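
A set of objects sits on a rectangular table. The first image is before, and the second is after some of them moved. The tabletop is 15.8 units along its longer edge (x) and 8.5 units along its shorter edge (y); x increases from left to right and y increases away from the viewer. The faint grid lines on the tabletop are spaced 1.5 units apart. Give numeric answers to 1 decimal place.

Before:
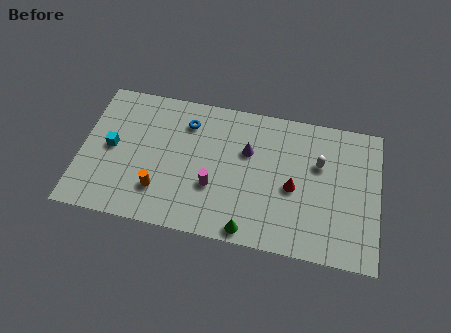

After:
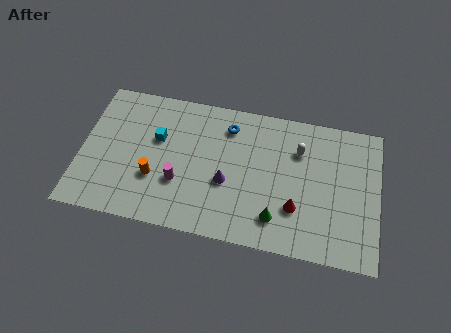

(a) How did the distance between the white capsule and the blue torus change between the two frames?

-3.3

Before: roughly 7.2 units apart; after: 3.9. That's 3.3 units closer together.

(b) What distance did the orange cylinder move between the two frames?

0.8

The orange cylinder moved from about (4.3, 2.2) to (4.0, 2.9), a distance of √(0.3² + 0.7²) ≈ 0.8.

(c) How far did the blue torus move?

2.2

From (5.5, 6.6) to (7.7, 6.8), the blue torus covered √(2.2² + 0.2²) ≈ 2.2 units.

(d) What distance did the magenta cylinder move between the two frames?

1.8

From (7.1, 3.0) to (5.3, 2.9), the magenta cylinder covered √(1.8² + 0.1²) ≈ 1.8 units.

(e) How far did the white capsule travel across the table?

1.3

The white capsule moved from about (12.6, 5.5) to (11.5, 6.1), a distance of √(1.1² + 0.6²) ≈ 1.3.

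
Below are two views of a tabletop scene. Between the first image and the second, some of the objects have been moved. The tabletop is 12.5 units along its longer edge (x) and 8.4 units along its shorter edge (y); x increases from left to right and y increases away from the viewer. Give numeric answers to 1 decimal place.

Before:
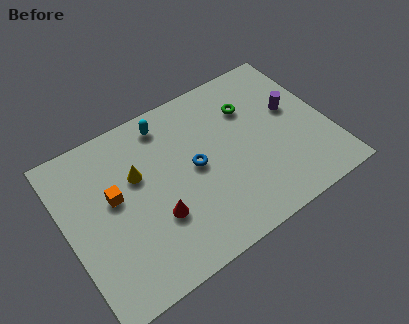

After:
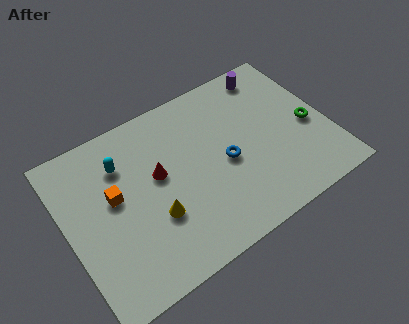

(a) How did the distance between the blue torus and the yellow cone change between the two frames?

+0.9

Before: roughly 2.8 units apart; after: 3.7. That's 0.9 units further apart.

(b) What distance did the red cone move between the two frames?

2.0

The red cone moved from about (4.0, 2.8) to (4.4, 4.8), a distance of √(0.4² + 2.0²) ≈ 2.0.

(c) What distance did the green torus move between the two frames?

3.4

The green torus was near (9.1, 6.0) before and (11.6, 3.7) after, so it travelled √(2.5² + 2.3²) ≈ 3.4 units.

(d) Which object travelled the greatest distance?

the green torus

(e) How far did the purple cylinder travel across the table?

2.5

The purple cylinder moved from about (11.0, 4.9) to (10.4, 7.3), a distance of √(0.6² + 2.4²) ≈ 2.5.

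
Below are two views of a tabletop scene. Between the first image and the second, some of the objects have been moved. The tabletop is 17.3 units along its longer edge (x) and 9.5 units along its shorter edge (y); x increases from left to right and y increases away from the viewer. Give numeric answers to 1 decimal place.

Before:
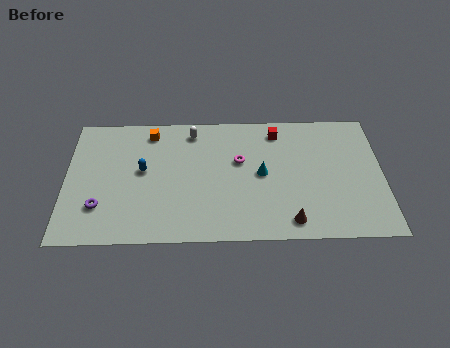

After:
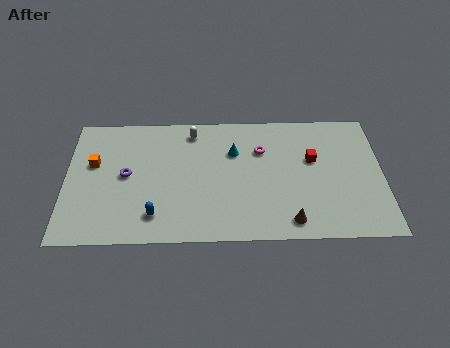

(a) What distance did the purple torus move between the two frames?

2.7

The purple torus was near (1.9, 2.6) before and (3.3, 4.9) after, so it travelled √(1.4² + 2.3²) ≈ 2.7 units.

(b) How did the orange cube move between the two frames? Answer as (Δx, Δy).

(-3.1, -2.3)

From the two frames, the orange cube sits at roughly (4.6, 8.1) before and (1.5, 5.8) after.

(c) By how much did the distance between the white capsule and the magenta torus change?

+0.6

The distance was about 3.5 in the first image and 4.1 in the second, so they moved 0.6 units further apart.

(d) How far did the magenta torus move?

1.4

The magenta torus was near (9.5, 5.8) before and (10.7, 6.6) after, so it travelled √(1.2² + 0.8²) ≈ 1.4 units.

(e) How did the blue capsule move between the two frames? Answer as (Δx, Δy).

(0.7, -3.3)

From the two frames, the blue capsule sits at roughly (4.2, 5.2) before and (4.9, 1.9) after.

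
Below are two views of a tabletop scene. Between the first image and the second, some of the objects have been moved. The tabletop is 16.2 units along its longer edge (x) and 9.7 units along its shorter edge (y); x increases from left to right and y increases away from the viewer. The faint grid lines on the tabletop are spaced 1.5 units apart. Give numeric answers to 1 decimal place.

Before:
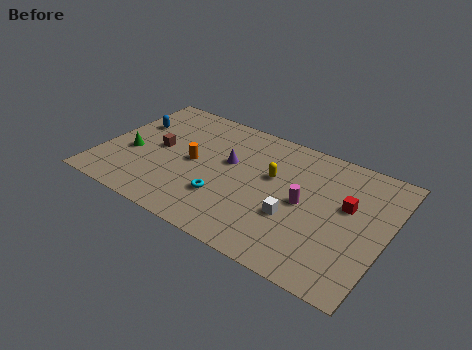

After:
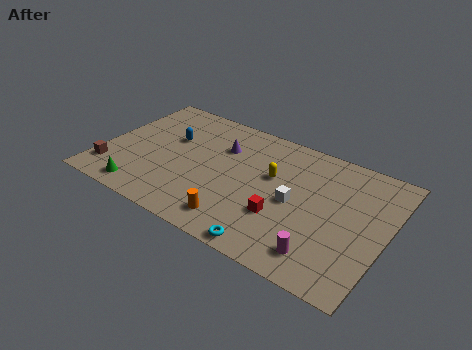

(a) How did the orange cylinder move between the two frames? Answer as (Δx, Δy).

(3.1, -3.2)

The orange cylinder started near (5.2, 4.8) and ended near (8.3, 1.6).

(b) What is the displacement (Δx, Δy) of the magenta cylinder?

(1.5, -3.1)

The magenta cylinder started near (11.6, 4.8) and ended near (13.1, 1.7).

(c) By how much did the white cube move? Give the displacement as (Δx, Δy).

(-0.1, 1.1)

The white cube started near (11.2, 3.5) and ended near (11.1, 4.6).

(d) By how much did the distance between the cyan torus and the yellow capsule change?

+1.4

The distance was about 3.8 in the first image and 5.2 in the second, so they moved 1.4 units further apart.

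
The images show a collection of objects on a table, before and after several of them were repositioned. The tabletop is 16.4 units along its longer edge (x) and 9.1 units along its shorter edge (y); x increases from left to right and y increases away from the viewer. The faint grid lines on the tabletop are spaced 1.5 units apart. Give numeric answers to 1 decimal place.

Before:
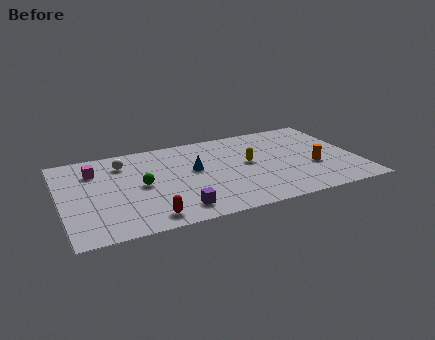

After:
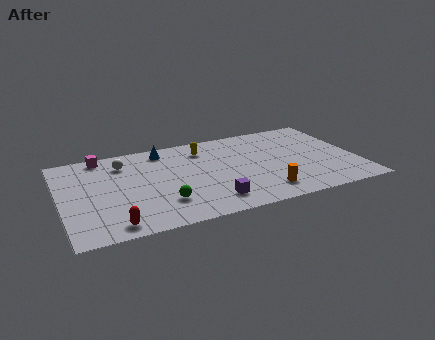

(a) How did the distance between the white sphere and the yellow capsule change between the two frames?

-2.6

They were about 7.1 units apart before and 4.5 after — 2.6 units closer together.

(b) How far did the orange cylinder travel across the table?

3.4

The orange cylinder moved from about (13.9, 3.4) to (10.9, 1.7), a distance of √(3.0² + 1.7²) ≈ 3.4.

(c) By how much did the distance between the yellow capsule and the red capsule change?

+1.2

Before: roughly 7.0 units apart; after: 8.2. That's 1.2 units further apart.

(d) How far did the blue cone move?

3.0

The blue cone was near (7.4, 5.2) before and (5.9, 7.8) after, so it travelled √(1.5² + 2.6²) ≈ 3.0 units.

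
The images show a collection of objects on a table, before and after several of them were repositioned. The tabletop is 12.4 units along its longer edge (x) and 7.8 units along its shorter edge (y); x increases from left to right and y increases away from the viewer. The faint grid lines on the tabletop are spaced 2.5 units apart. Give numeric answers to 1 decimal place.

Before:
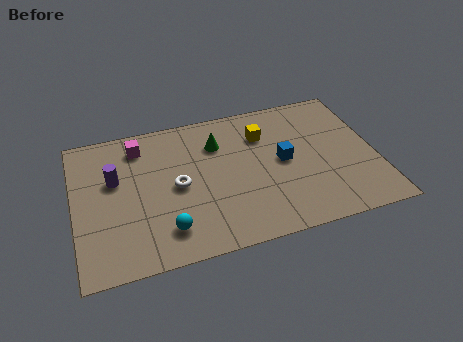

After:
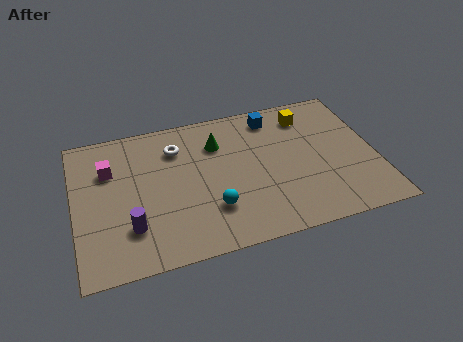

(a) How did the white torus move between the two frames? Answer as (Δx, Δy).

(0.1, 2.1)

From the two frames, the white torus sits at roughly (4.2, 3.8) before and (4.3, 5.9) after.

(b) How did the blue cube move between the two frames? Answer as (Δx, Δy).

(-0.2, 2.6)

The blue cube was at about (8.6, 4.0) and moved to about (8.4, 6.6).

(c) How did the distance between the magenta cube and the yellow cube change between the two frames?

+3.2

They were about 5.1 units apart before and 8.3 after — 3.2 units further apart.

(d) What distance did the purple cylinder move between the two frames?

2.7

The purple cylinder moved from about (1.7, 4.8) to (2.2, 2.1), a distance of √(0.5² + 2.7²) ≈ 2.7.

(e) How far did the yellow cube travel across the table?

2.0

From (7.9, 5.7) to (9.8, 6.3), the yellow cube covered √(1.9² + 0.6²) ≈ 2.0 units.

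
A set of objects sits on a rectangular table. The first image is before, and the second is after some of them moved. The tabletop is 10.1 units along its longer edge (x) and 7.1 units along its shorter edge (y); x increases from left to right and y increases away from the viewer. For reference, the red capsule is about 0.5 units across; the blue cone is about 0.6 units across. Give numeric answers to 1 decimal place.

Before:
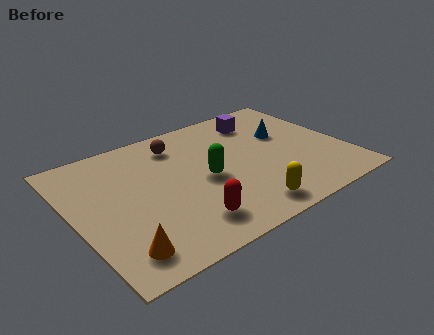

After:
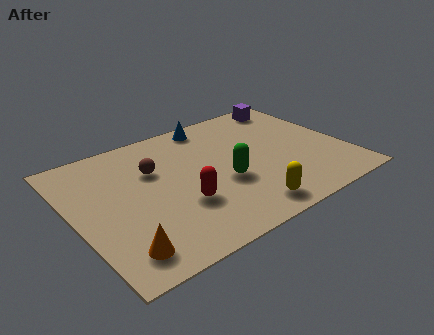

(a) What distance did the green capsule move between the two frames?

0.8

The green capsule moved from about (4.8, 3.3) to (5.4, 2.8), a distance of √(0.6² + 0.5²) ≈ 0.8.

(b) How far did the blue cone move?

3.1

The blue cone was near (8.1, 4.4) before and (5.6, 6.3) after, so it travelled √(2.5² + 1.9²) ≈ 3.1 units.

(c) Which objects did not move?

the yellow capsule and the orange cone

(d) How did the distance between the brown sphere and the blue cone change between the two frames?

-1.1

The distance was about 4.1 in the first image and 3.0 in the second, so they moved 1.1 units closer together.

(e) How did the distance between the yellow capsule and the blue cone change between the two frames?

+1.2

The distance was about 4.1 in the first image and 5.3 in the second, so they moved 1.2 units further apart.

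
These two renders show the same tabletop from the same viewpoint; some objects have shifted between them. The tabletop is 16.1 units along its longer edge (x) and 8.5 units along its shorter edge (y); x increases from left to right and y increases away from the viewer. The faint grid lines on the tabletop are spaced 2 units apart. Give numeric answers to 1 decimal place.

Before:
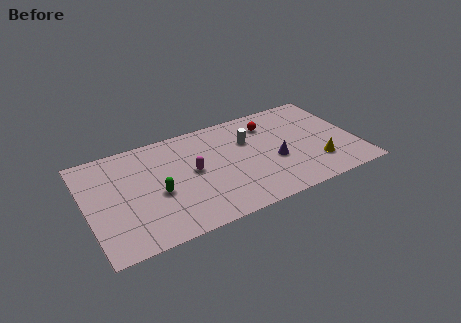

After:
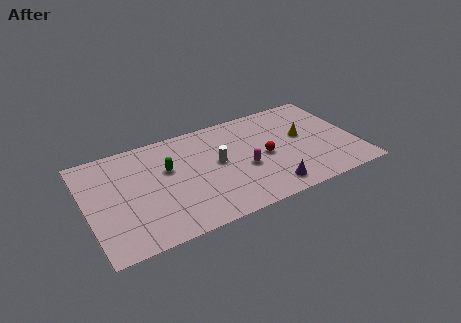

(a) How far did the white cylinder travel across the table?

2.3

The white cylinder was near (9.8, 5.7) before and (7.8, 4.6) after, so it travelled √(2.0² + 1.1²) ≈ 2.3 units.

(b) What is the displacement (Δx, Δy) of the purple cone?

(-0.6, -2.1)

From the two frames, the purple cone sits at roughly (11.1, 3.4) before and (10.5, 1.3) after.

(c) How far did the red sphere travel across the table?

2.7

The red sphere moved from about (11.2, 6.6) to (10.6, 4.0), a distance of √(0.6² + 2.6²) ≈ 2.7.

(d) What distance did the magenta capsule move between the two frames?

3.2

The magenta capsule was near (6.3, 4.5) before and (9.3, 3.5) after, so it travelled √(3.0² + 1.0²) ≈ 3.2 units.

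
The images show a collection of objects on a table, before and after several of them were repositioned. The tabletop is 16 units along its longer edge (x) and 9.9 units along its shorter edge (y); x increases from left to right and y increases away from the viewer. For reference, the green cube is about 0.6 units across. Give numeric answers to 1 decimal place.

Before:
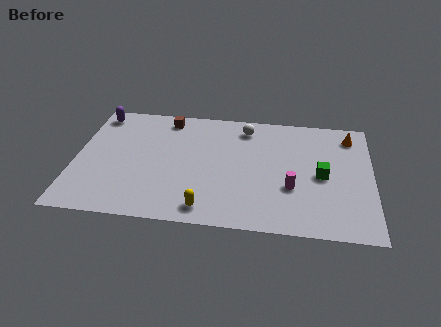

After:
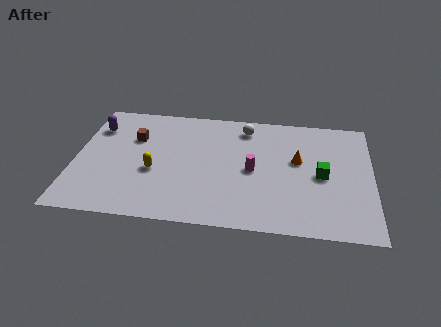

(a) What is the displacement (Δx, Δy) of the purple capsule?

(0.0, -1.2)

From the two frames, the purple capsule sits at roughly (1.0, 8.6) before and (1.0, 7.4) after.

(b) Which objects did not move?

the green cube and the white sphere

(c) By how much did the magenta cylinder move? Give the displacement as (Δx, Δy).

(-2.1, 1.2)

The magenta cylinder was at about (11.7, 3.5) and moved to about (9.6, 4.7).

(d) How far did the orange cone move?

3.7

The orange cone moved from about (14.8, 8.2) to (12.0, 5.8), a distance of √(2.8² + 2.4²) ≈ 3.7.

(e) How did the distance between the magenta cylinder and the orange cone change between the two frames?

-3.0

They were about 5.6 units apart before and 2.6 after — 3.0 units closer together.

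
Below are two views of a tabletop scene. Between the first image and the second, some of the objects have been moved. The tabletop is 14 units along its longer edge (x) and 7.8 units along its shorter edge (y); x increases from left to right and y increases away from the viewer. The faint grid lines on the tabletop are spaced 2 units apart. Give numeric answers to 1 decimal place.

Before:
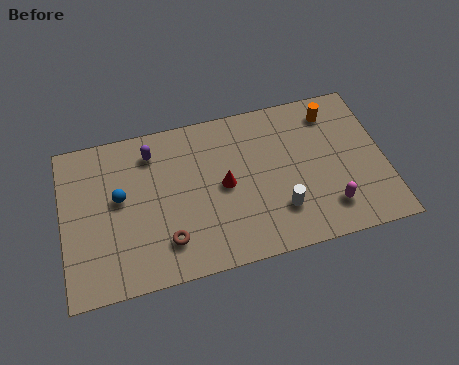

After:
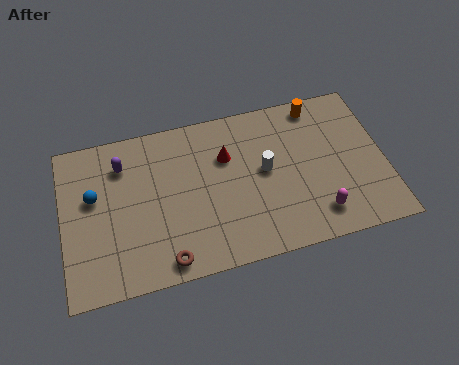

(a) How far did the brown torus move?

0.9

From (4.4, 1.8) to (4.3, 0.9), the brown torus covered √(0.1² + 0.9²) ≈ 0.9 units.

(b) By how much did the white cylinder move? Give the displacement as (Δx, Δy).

(-0.5, 2.1)

From the two frames, the white cylinder sits at roughly (9.3, 2.1) before and (8.8, 4.2) after.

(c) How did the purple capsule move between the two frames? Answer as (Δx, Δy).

(-1.3, -0.3)

The purple capsule was at about (4.0, 6.3) and moved to about (2.7, 6.0).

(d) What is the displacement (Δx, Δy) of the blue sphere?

(-1.1, 0.3)

From the two frames, the blue sphere sits at roughly (2.5, 4.4) before and (1.4, 4.7) after.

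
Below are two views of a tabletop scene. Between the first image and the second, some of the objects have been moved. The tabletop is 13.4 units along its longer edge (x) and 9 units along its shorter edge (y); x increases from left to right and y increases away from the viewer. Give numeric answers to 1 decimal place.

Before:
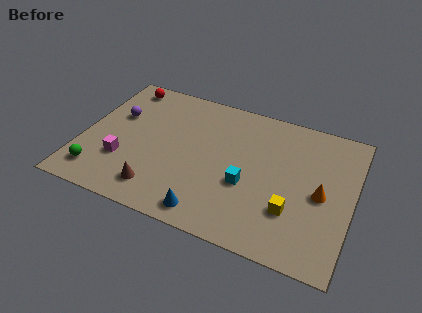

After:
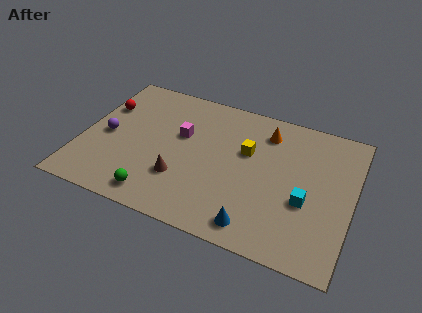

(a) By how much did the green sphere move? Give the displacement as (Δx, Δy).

(3.0, -0.4)

From the two frames, the green sphere sits at roughly (1.1, 1.6) before and (4.1, 1.2) after.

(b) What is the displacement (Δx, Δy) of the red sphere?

(-0.7, -1.8)

The red sphere started near (1.5, 7.9) and ended near (0.8, 6.1).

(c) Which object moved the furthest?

the orange cone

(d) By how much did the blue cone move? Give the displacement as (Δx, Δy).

(2.3, 0.1)

The blue cone was at about (6.7, 1.1) and moved to about (9.0, 1.2).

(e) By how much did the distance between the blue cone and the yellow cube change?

+0.3

They were about 4.2 units apart before and 4.5 after — 0.3 units further apart.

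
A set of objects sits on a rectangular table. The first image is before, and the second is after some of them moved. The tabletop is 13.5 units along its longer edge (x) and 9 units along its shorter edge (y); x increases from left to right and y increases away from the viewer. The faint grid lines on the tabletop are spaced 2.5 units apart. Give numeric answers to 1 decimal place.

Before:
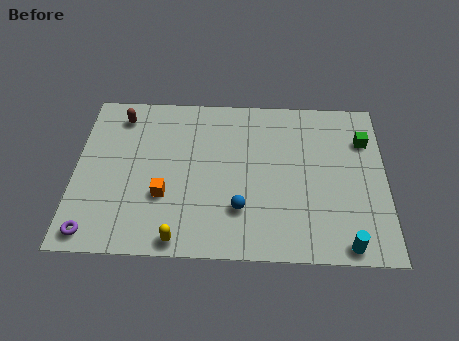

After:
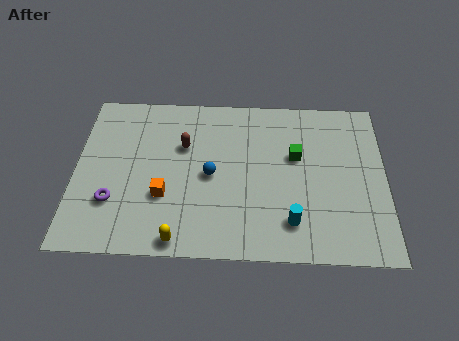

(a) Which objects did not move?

the orange cube and the yellow capsule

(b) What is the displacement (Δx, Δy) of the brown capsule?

(2.8, -1.6)

The brown capsule started near (1.9, 7.5) and ended near (4.7, 5.9).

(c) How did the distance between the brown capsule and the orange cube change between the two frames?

-1.9

They were about 4.8 units apart before and 2.9 after — 1.9 units closer together.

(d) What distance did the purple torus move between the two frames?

1.9

From (0.9, 1.0) to (1.7, 2.7), the purple torus covered √(0.8² + 1.7²) ≈ 1.9 units.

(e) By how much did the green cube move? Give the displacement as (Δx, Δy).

(-3.0, -1.0)

From the two frames, the green cube sits at roughly (12.6, 6.5) before and (9.6, 5.5) after.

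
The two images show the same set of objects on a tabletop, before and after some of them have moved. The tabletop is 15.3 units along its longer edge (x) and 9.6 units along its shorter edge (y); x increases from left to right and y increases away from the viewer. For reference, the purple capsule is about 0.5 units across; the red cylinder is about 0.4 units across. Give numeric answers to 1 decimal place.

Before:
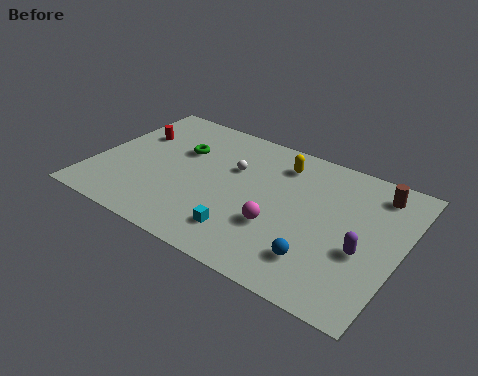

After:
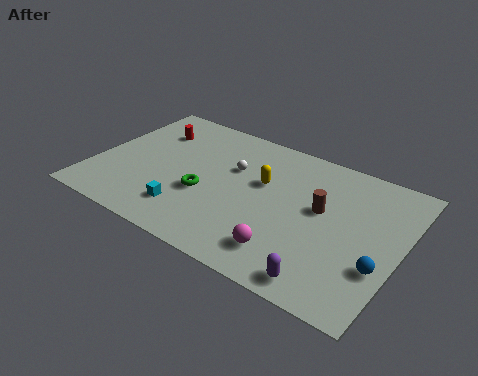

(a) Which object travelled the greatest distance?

the brown cylinder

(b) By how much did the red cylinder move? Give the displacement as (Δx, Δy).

(0.8, 0.7)

The red cylinder started near (1.5, 6.4) and ended near (2.3, 7.1).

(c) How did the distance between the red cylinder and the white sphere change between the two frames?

-0.7

They were about 5.2 units apart before and 4.5 after — 0.7 units closer together.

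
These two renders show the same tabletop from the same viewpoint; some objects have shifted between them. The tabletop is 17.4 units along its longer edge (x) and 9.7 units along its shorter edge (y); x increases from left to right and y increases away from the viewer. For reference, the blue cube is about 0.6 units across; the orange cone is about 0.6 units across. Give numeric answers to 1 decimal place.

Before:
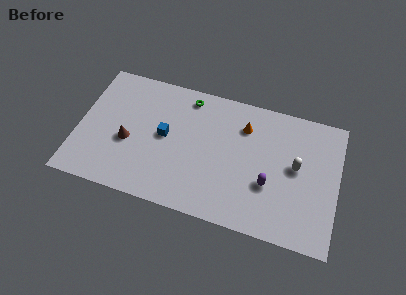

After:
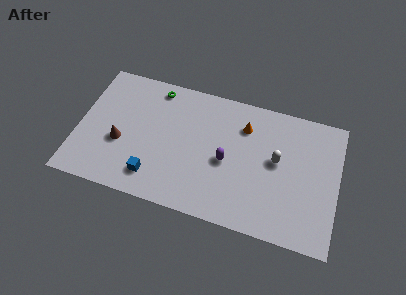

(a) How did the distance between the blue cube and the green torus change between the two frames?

+3.1

They were about 3.5 units apart before and 6.6 after — 3.1 units further apart.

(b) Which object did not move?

the orange cone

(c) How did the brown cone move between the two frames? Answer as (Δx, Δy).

(-0.5, -0.2)

The brown cone was at about (3.4, 4.0) and moved to about (2.9, 3.8).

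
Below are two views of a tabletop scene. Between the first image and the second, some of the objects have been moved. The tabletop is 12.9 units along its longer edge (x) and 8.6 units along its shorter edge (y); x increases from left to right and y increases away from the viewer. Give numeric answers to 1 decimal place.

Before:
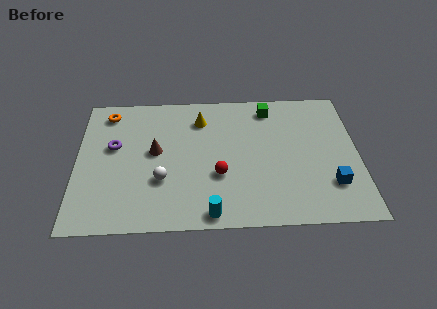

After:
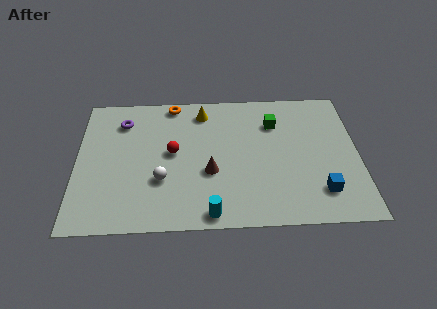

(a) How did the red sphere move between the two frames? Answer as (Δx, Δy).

(-2.1, 1.5)

From the two frames, the red sphere sits at roughly (6.5, 3.1) before and (4.4, 4.6) after.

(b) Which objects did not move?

the cyan cylinder and the white sphere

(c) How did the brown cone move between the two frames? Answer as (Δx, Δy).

(2.5, -1.4)

From the two frames, the brown cone sits at roughly (3.6, 4.7) before and (6.1, 3.3) after.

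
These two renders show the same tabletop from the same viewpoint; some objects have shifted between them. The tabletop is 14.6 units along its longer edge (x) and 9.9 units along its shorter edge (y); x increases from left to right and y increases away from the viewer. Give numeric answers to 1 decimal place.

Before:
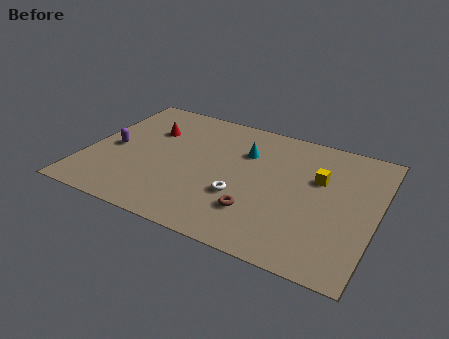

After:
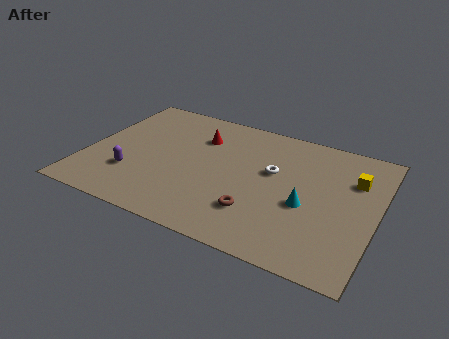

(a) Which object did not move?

the brown torus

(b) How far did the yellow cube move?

1.8

The yellow cube was near (11.6, 6.3) before and (13.3, 6.9) after, so it travelled √(1.7² + 0.6²) ≈ 1.8 units.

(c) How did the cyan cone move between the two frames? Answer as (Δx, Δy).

(3.4, -2.8)

From the two frames, the cyan cone sits at roughly (7.8, 6.9) before and (11.2, 4.1) after.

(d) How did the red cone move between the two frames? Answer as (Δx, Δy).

(2.5, 0.4)

The red cone was at about (2.9, 6.8) and moved to about (5.4, 7.2).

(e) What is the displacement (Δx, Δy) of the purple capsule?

(1.2, -1.7)

The purple capsule started near (1.3, 4.6) and ended near (2.5, 2.9).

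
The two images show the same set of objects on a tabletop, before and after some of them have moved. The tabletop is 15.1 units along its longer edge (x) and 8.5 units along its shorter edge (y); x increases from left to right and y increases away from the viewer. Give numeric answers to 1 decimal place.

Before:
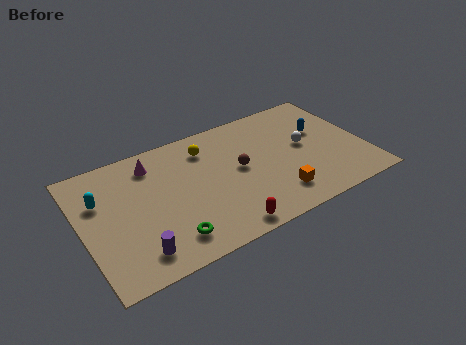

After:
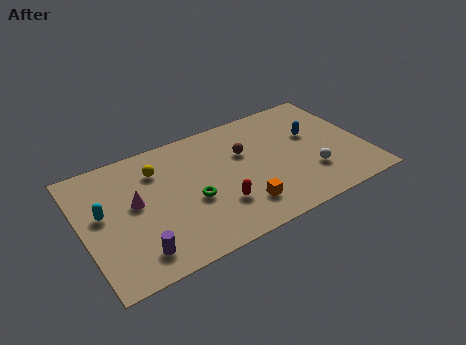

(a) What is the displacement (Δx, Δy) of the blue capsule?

(-0.5, -0.1)

From the two frames, the blue capsule sits at roughly (13.0, 5.3) before and (12.5, 5.2) after.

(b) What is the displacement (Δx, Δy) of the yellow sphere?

(-2.7, -0.3)

The yellow sphere started near (6.9, 6.7) and ended near (4.2, 6.4).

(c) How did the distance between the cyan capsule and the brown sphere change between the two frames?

+0.3

They were about 7.4 units apart before and 7.7 after — 0.3 units further apart.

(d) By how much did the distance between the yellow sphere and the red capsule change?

-1.0

Before: roughly 5.8 units apart; after: 4.8. That's 1.0 units closer together.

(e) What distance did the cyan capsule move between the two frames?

0.9

The cyan capsule was near (1.1, 5.7) before and (1.1, 4.8) after, so it travelled √(0.0² + 0.9²) ≈ 0.9 units.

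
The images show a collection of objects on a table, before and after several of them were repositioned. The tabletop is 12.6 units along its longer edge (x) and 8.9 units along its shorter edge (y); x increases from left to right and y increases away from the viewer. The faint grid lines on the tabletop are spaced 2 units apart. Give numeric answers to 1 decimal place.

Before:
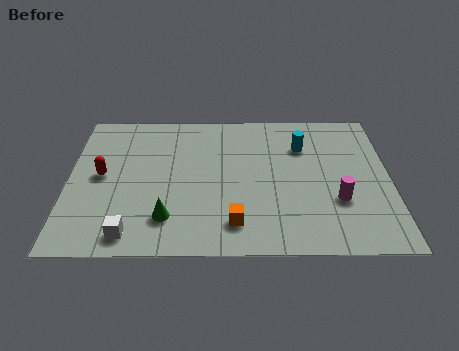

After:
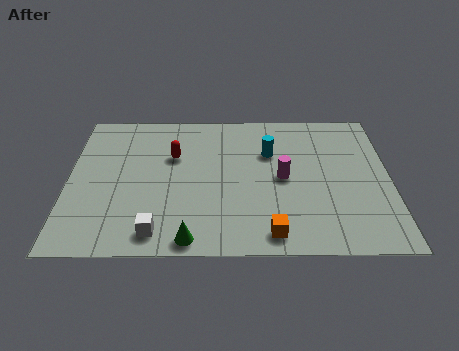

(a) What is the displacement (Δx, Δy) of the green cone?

(0.9, -1.2)

The green cone was at about (3.9, 2.0) and moved to about (4.8, 0.8).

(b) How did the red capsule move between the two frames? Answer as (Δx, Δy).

(2.8, 1.2)

The red capsule started near (1.3, 4.6) and ended near (4.1, 5.8).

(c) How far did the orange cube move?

1.5

The orange cube moved from about (6.5, 1.7) to (7.9, 1.1), a distance of √(1.4² + 0.6²) ≈ 1.5.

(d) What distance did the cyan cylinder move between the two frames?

1.4

The cyan cylinder moved from about (9.2, 6.4) to (7.9, 6.0), a distance of √(1.3² + 0.4²) ≈ 1.4.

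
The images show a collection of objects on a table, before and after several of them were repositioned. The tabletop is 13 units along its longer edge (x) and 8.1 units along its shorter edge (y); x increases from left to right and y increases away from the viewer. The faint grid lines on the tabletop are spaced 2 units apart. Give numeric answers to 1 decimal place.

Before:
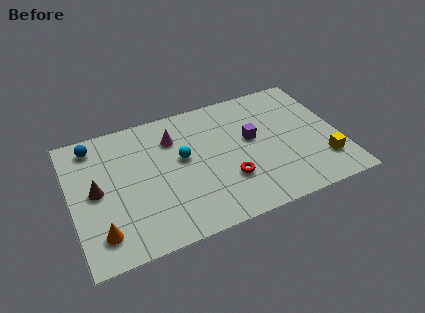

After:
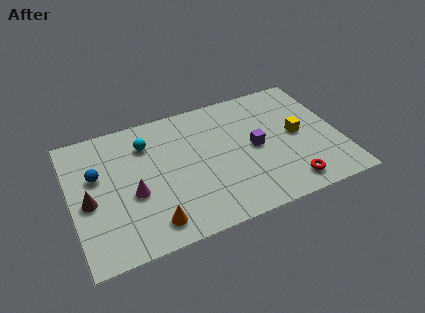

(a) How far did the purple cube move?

0.6

The purple cube was near (8.8, 4.6) before and (8.9, 4.0) after, so it travelled √(0.1² + 0.6²) ≈ 0.6 units.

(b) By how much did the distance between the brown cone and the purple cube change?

+0.5

The distance was about 7.6 in the first image and 8.1 in the second, so they moved 0.5 units further apart.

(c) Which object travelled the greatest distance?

the magenta cone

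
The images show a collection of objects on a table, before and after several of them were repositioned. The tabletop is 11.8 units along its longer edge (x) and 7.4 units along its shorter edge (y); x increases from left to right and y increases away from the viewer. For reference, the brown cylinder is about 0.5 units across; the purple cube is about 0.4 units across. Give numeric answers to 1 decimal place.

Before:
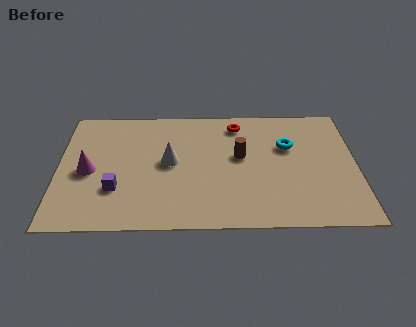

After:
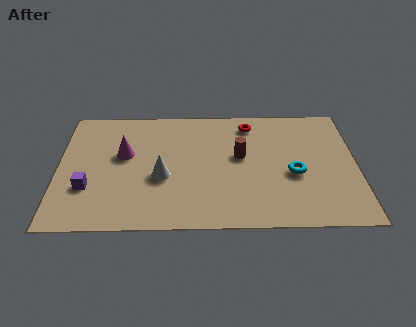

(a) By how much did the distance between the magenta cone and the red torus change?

-1.2

The distance was about 6.5 in the first image and 5.3 in the second, so they moved 1.2 units closer together.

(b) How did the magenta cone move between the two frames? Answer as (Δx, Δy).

(1.4, 1.0)

From the two frames, the magenta cone sits at roughly (1.2, 3.4) before and (2.6, 4.4) after.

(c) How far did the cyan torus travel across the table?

1.7

From (9.1, 4.8) to (9.3, 3.1), the cyan torus covered √(0.2² + 1.7²) ≈ 1.7 units.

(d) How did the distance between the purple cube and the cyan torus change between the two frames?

+0.9

The distance was about 7.2 in the first image and 8.1 in the second, so they moved 0.9 units further apart.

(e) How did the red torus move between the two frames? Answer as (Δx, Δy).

(0.5, 0.0)

The red torus started near (7.1, 6.2) and ended near (7.6, 6.2).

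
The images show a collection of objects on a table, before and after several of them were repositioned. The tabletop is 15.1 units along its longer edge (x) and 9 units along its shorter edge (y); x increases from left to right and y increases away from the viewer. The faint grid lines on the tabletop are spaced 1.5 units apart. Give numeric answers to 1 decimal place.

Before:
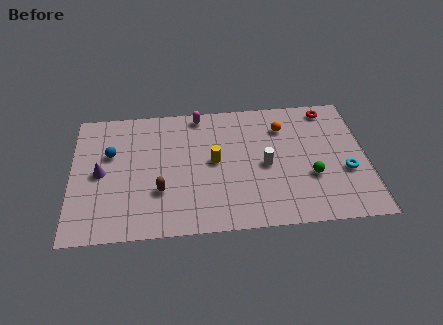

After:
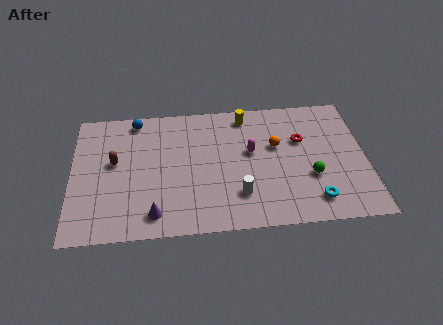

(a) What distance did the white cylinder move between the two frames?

2.4

From (9.9, 4.2) to (8.5, 2.3), the white cylinder covered √(1.4² + 1.9²) ≈ 2.4 units.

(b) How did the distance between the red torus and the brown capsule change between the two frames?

-0.5

They were about 10.1 units apart before and 9.6 after — 0.5 units closer together.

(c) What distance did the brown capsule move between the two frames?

3.2

The brown capsule was near (4.5, 2.9) before and (2.2, 5.1) after, so it travelled √(2.3² + 2.2²) ≈ 3.2 units.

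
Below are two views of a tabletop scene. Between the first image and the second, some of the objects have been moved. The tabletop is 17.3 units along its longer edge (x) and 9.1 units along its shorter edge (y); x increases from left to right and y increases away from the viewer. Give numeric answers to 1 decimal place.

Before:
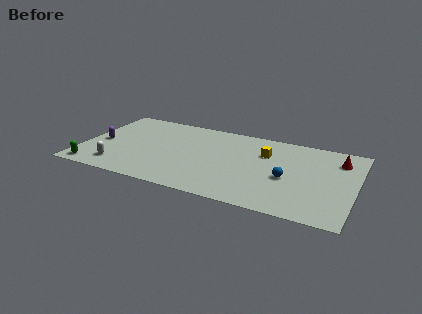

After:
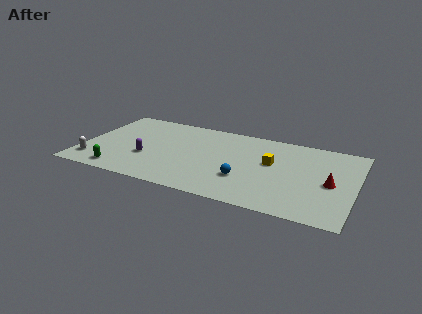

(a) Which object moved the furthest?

the purple capsule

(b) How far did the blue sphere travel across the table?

2.8

The blue sphere moved from about (13.1, 3.9) to (10.5, 2.9), a distance of √(2.6² + 1.0²) ≈ 2.8.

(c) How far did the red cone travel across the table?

2.8

From (16.1, 7.0) to (15.8, 4.2), the red cone covered √(0.3² + 2.8²) ≈ 2.8 units.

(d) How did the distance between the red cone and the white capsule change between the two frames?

+0.5

The distance was about 14.6 in the first image and 15.1 in the second, so they moved 0.5 units further apart.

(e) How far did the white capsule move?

1.6

The white capsule was near (2.5, 1.7) before and (0.9, 1.8) after, so it travelled √(1.6² + 0.1²) ≈ 1.6 units.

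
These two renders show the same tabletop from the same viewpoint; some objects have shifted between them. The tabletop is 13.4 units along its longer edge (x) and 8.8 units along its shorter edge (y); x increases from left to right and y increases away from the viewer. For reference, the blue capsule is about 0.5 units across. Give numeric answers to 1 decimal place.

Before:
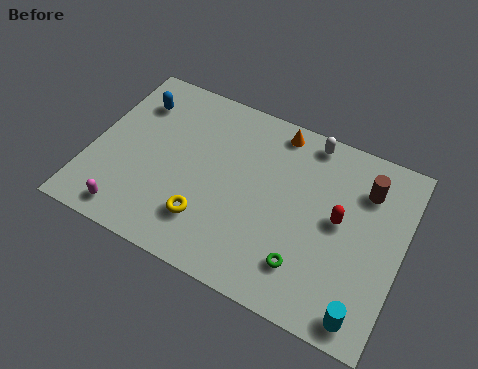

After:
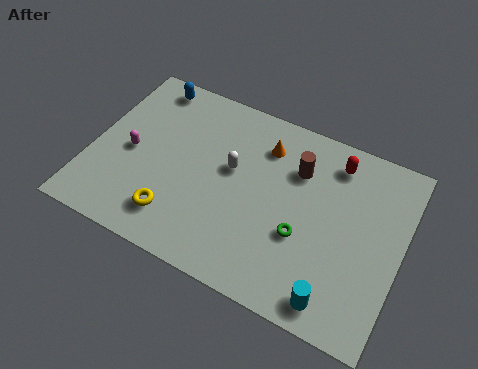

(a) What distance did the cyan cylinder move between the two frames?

1.2

The cyan cylinder moved from about (12.2, 1.0) to (11.0, 1.1), a distance of √(1.2² + 0.1²) ≈ 1.2.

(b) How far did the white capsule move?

4.1

The white capsule was near (9.0, 7.9) before and (6.0, 5.1) after, so it travelled √(3.0² + 2.8²) ≈ 4.1 units.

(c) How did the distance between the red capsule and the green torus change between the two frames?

+1.2

They were about 2.9 units apart before and 4.1 after — 1.2 units further apart.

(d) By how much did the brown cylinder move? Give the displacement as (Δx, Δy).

(-2.9, -0.3)

The brown cylinder was at about (11.6, 6.6) and moved to about (8.7, 6.3).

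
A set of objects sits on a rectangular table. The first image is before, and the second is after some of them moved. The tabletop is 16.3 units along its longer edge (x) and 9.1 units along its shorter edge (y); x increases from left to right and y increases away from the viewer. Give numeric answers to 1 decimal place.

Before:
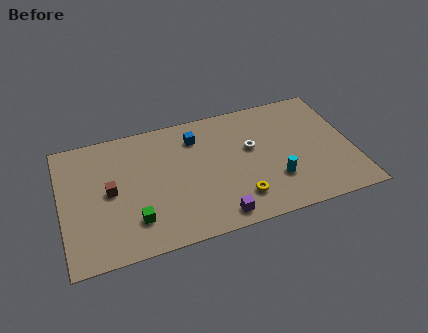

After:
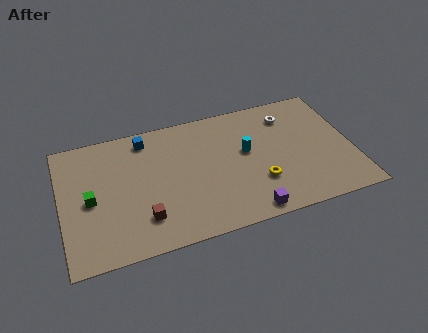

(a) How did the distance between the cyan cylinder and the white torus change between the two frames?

+0.4

They were about 2.9 units apart before and 3.3 after — 0.4 units further apart.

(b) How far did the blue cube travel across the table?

2.9

The blue cube moved from about (7.7, 7.1) to (4.9, 7.8), a distance of √(2.8² + 0.7²) ≈ 2.9.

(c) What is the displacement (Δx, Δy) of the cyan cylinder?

(-1.4, 2.5)

From the two frames, the cyan cylinder sits at roughly (11.8, 2.7) before and (10.4, 5.2) after.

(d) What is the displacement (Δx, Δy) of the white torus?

(2.3, 1.8)

The white torus was at about (10.7, 5.4) and moved to about (13.0, 7.2).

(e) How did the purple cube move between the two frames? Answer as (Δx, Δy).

(1.7, -0.2)

From the two frames, the purple cube sits at roughly (8.4, 1.1) before and (10.1, 0.9) after.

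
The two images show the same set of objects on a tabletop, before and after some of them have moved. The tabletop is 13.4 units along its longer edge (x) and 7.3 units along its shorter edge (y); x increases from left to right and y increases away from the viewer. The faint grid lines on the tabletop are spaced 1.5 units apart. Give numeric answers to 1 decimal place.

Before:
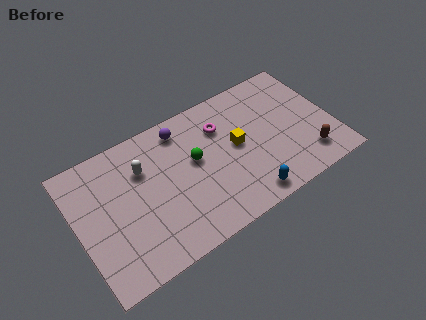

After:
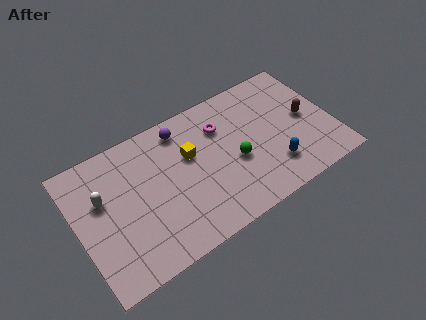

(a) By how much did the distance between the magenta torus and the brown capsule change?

-0.9

The distance was about 5.5 in the first image and 4.6 in the second, so they moved 0.9 units closer together.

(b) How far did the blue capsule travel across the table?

1.8

The blue capsule was near (8.4, 0.9) before and (10.0, 1.8) after, so it travelled √(1.6² + 0.9²) ≈ 1.8 units.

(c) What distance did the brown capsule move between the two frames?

2.2

The brown capsule was near (11.8, 1.5) before and (12.1, 3.7) after, so it travelled √(0.3² + 2.2²) ≈ 2.2 units.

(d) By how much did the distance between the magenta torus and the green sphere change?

+0.3

The distance was about 1.9 in the first image and 2.2 in the second, so they moved 0.3 units further apart.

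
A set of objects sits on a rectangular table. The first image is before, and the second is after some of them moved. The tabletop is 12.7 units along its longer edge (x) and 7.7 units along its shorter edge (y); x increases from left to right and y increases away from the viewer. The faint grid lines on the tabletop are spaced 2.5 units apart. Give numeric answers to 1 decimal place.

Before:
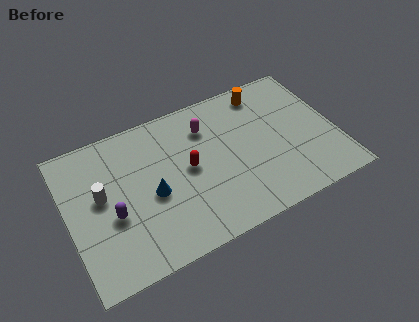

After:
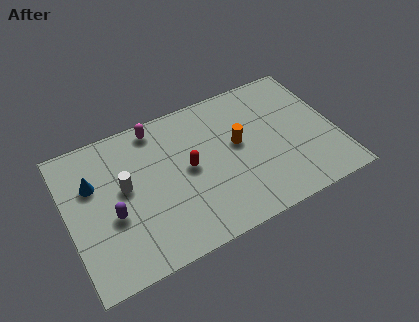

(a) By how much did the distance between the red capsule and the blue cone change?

+2.6

The distance was about 1.9 in the first image and 4.5 in the second, so they moved 2.6 units further apart.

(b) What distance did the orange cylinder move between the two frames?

2.8

From (9.7, 6.6) to (8.1, 4.3), the orange cylinder covered √(1.6² + 2.3²) ≈ 2.8 units.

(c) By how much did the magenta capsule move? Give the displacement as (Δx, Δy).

(-2.3, 1.0)

The magenta capsule started near (6.8, 5.8) and ended near (4.5, 6.8).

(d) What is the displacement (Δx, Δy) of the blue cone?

(-2.6, 1.7)

The blue cone started near (3.9, 3.4) and ended near (1.3, 5.1).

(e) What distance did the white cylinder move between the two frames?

1.1

The white cylinder moved from about (1.6, 4.3) to (2.7, 4.3), a distance of √(1.1² + 0.0²) ≈ 1.1.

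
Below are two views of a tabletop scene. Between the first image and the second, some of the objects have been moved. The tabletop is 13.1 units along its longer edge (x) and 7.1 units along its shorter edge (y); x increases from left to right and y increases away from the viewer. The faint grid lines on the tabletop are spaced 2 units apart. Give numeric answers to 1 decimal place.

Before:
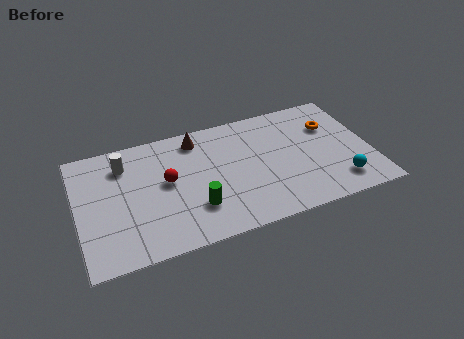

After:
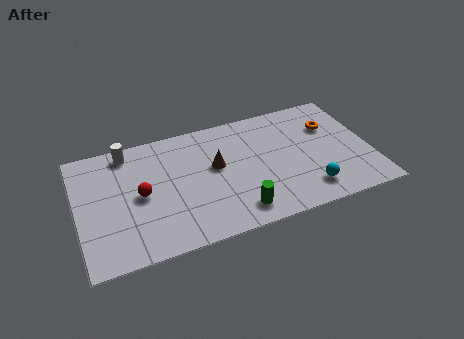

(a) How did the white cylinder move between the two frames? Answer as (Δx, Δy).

(0.2, 0.7)

The white cylinder was at about (2.2, 5.5) and moved to about (2.4, 6.2).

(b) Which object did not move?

the orange torus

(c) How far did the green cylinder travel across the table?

2.0

From (5.1, 2.0) to (6.9, 1.2), the green cylinder covered √(1.8² + 0.8²) ≈ 2.0 units.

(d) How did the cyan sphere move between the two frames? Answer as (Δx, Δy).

(-1.4, 0.0)

From the two frames, the cyan sphere sits at roughly (11.5, 1.4) before and (10.1, 1.4) after.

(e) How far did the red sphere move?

1.3

The red sphere was near (4.0, 3.9) before and (2.8, 3.5) after, so it travelled √(1.2² + 0.4²) ≈ 1.3 units.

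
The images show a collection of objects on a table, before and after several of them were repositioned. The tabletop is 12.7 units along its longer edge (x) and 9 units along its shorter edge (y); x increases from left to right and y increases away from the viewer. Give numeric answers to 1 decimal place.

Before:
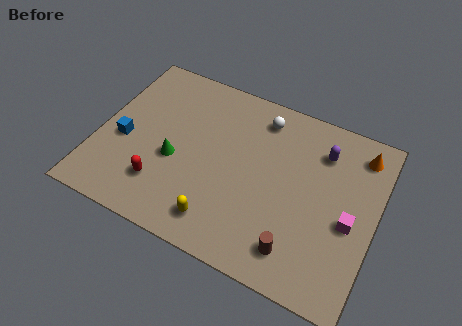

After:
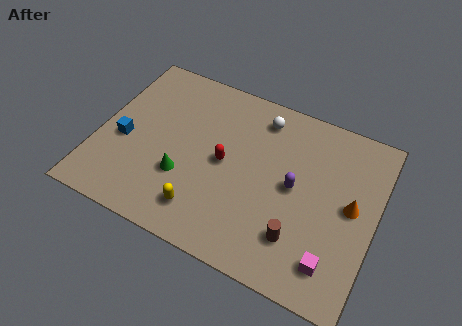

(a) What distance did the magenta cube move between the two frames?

2.3

The magenta cube was near (11.6, 3.9) before and (11.1, 1.7) after, so it travelled √(0.5² + 2.2²) ≈ 2.3 units.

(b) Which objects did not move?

the white sphere and the blue cube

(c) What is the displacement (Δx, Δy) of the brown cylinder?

(0.0, 0.6)

The brown cylinder was at about (9.5, 1.6) and moved to about (9.5, 2.2).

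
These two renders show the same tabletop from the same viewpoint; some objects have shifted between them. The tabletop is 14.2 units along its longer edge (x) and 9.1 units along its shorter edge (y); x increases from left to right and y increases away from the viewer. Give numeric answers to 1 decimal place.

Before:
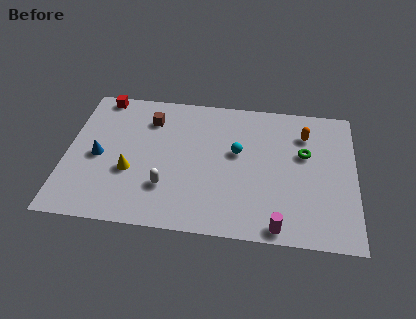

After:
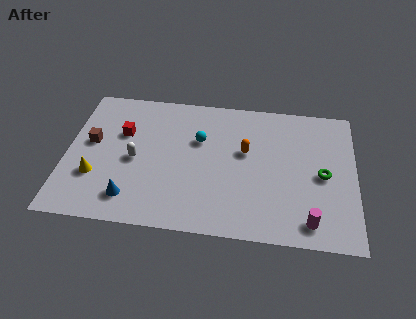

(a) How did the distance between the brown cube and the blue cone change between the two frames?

+0.3

Before: roughly 3.7 units apart; after: 4.0. That's 0.3 units further apart.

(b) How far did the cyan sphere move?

2.0

The cyan sphere was near (8.4, 5.3) before and (6.5, 5.9) after, so it travelled √(1.9² + 0.6²) ≈ 2.0 units.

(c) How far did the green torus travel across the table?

1.6

The green torus moved from about (11.7, 5.6) to (12.6, 4.3), a distance of √(0.9² + 1.3²) ≈ 1.6.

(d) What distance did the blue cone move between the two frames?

3.0

From (1.6, 4.2) to (3.3, 1.7), the blue cone covered √(1.7² + 2.5²) ≈ 3.0 units.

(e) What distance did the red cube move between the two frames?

2.7

From (1.5, 8.3) to (2.7, 5.9), the red cube covered √(1.2² + 2.4²) ≈ 2.7 units.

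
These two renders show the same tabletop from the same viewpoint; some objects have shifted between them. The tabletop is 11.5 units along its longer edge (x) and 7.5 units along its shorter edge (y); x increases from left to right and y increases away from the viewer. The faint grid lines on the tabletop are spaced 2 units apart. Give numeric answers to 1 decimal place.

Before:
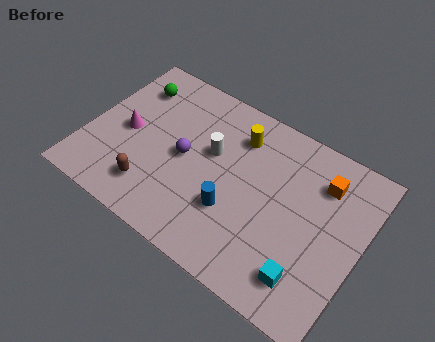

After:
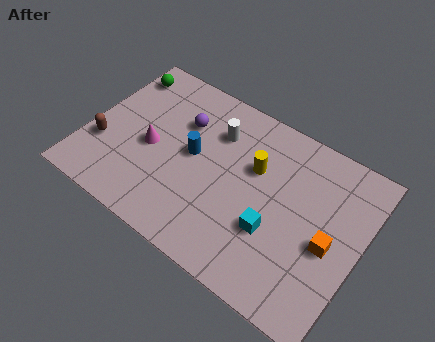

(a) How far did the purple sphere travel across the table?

1.6

The purple sphere moved from about (4.1, 3.7) to (3.7, 5.2), a distance of √(0.4² + 1.5²) ≈ 1.6.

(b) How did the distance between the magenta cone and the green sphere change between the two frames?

+1.2

The distance was about 2.2 in the first image and 3.4 in the second, so they moved 1.2 units further apart.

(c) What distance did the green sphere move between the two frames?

0.7

The green sphere moved from about (1.4, 5.8) to (0.8, 6.2), a distance of √(0.6² + 0.4²) ≈ 0.7.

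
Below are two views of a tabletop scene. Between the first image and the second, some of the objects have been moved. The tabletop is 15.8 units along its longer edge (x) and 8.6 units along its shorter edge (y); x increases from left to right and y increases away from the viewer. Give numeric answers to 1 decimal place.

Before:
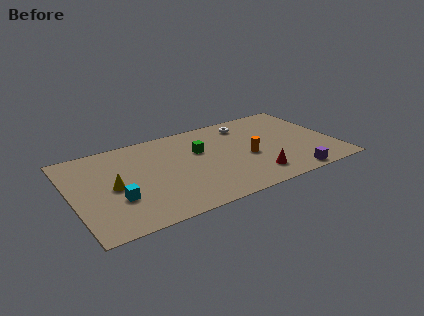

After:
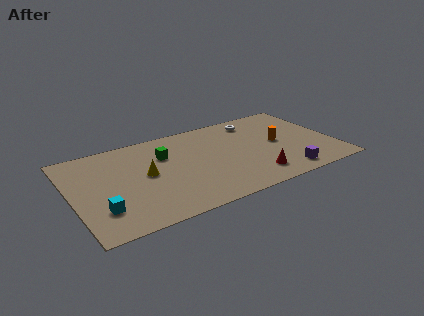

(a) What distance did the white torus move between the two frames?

0.6

From (10.9, 7.1) to (11.5, 7.2), the white torus covered √(0.6² + 0.1²) ≈ 0.6 units.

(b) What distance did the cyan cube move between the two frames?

1.2

The cyan cube moved from about (2.5, 2.9) to (1.5, 2.3), a distance of √(1.0² + 0.6²) ≈ 1.2.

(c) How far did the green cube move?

2.1

The green cube was near (7.8, 5.5) before and (5.7, 5.9) after, so it travelled √(2.1² + 0.4²) ≈ 2.1 units.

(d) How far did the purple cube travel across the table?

0.5

The purple cube was near (12.7, 0.8) before and (12.4, 1.2) after, so it travelled √(0.3² + 0.4²) ≈ 0.5 units.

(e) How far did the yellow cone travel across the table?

2.0

From (2.4, 4.1) to (4.4, 4.5), the yellow cone covered √(2.0² + 0.4²) ≈ 2.0 units.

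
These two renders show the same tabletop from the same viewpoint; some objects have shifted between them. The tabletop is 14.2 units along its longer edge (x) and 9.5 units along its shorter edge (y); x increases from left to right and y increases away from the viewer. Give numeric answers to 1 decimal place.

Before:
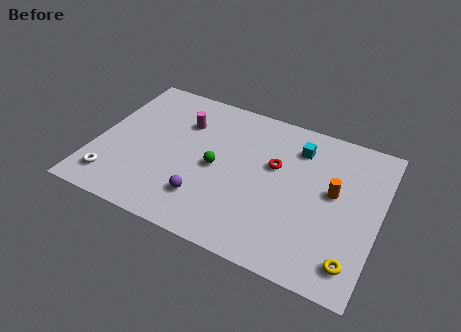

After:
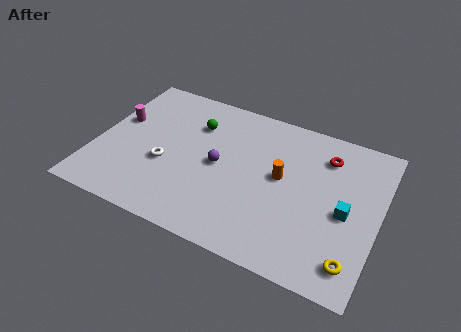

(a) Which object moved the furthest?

the cyan cube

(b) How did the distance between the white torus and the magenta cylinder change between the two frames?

-2.5

They were about 5.9 units apart before and 3.4 after — 2.5 units closer together.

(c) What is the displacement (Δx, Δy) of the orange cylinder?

(-2.6, -0.1)

The orange cylinder started near (11.9, 5.3) and ended near (9.3, 5.2).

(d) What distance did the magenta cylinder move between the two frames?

3.4

The magenta cylinder was near (4.1, 6.8) before and (0.9, 5.7) after, so it travelled √(3.2² + 1.1²) ≈ 3.4 units.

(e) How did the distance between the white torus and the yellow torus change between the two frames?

-2.2

Before: roughly 12.0 units apart; after: 9.8. That's 2.2 units closer together.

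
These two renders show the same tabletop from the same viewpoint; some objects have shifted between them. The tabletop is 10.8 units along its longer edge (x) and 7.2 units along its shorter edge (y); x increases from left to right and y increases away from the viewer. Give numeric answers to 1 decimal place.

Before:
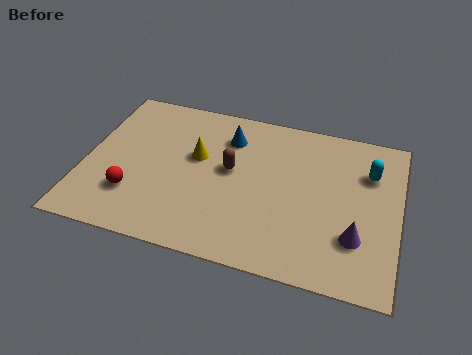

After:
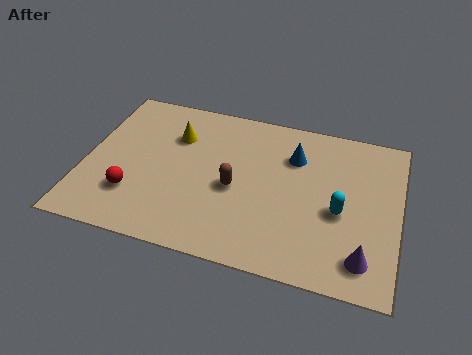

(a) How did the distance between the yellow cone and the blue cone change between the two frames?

+2.5

They were about 1.6 units apart before and 4.1 after — 2.5 units further apart.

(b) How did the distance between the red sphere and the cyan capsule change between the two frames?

-1.4

Before: roughly 8.5 units apart; after: 7.1. That's 1.4 units closer together.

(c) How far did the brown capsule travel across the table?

0.8

From (5.0, 4.0) to (5.2, 3.2), the brown capsule covered √(0.2² + 0.8²) ≈ 0.8 units.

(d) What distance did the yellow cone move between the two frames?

1.1

The yellow cone moved from about (3.8, 4.3) to (3.0, 5.1), a distance of √(0.8² + 0.8²) ≈ 1.1.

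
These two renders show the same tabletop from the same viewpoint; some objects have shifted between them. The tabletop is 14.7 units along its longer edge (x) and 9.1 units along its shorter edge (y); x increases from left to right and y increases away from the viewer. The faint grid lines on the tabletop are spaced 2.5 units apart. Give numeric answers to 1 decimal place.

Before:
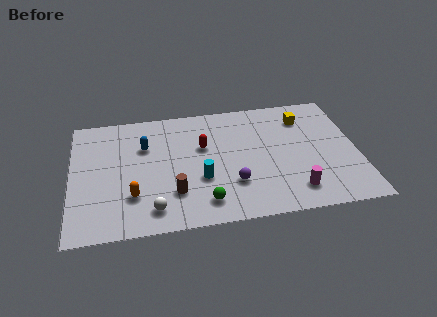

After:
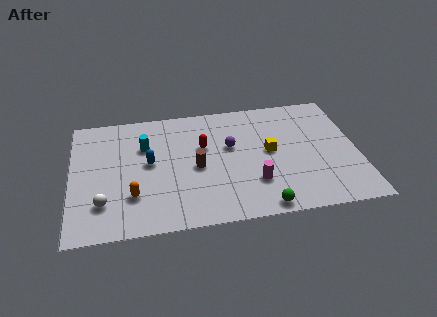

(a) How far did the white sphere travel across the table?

2.6

From (4.1, 1.5) to (1.6, 2.3), the white sphere covered √(2.5² + 0.8²) ≈ 2.6 units.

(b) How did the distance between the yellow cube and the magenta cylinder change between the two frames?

-3.1

The distance was about 5.5 in the first image and 2.4 in the second, so they moved 3.1 units closer together.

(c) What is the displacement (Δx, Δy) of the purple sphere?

(0.0, 2.8)

The purple sphere was at about (8.2, 2.7) and moved to about (8.2, 5.5).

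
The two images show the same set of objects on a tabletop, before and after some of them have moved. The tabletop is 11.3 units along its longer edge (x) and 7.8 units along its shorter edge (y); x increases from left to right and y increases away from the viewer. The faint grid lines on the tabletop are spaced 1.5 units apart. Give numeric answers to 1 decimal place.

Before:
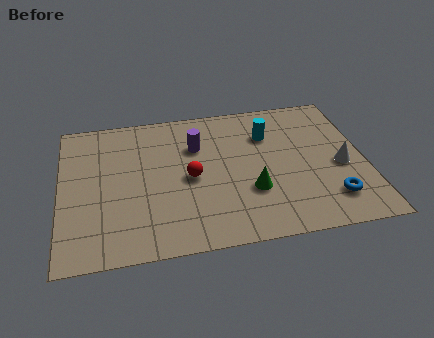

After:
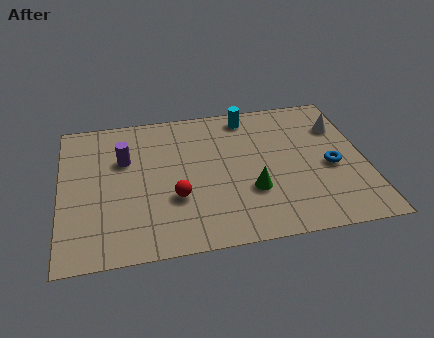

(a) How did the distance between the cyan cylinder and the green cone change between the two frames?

+1.1

The distance was about 3.1 in the first image and 4.2 in the second, so they moved 1.1 units further apart.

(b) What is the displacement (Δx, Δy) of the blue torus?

(0.1, 1.7)

From the two frames, the blue torus sits at roughly (9.9, 1.7) before and (10.0, 3.4) after.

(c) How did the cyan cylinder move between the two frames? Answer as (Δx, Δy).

(-0.7, 1.2)

The cyan cylinder was at about (7.8, 5.6) and moved to about (7.1, 6.8).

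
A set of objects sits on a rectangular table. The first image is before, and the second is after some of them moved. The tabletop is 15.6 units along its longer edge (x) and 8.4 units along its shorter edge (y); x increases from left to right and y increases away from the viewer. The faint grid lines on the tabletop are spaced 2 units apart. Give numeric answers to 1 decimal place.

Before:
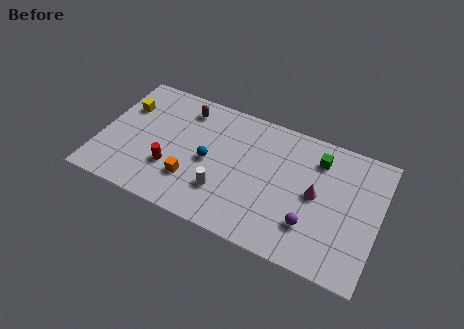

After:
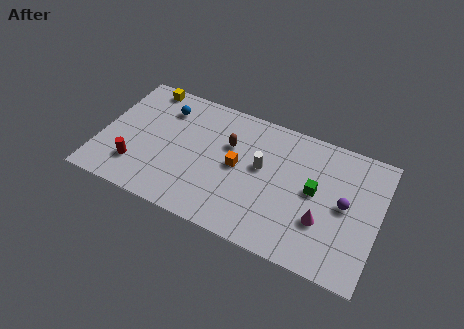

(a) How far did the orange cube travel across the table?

3.1

The orange cube was near (5.3, 2.4) before and (7.7, 4.3) after, so it travelled √(2.4² + 1.9²) ≈ 3.1 units.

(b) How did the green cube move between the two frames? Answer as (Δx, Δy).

(0.0, -2.1)

The green cube was at about (12.0, 6.6) and moved to about (12.0, 4.5).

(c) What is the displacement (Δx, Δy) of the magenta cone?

(0.5, -1.5)

The magenta cone was at about (12.1, 4.3) and moved to about (12.6, 2.8).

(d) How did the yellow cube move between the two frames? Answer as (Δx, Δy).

(0.9, 1.8)

The yellow cube started near (1.1, 5.8) and ended near (2.0, 7.6).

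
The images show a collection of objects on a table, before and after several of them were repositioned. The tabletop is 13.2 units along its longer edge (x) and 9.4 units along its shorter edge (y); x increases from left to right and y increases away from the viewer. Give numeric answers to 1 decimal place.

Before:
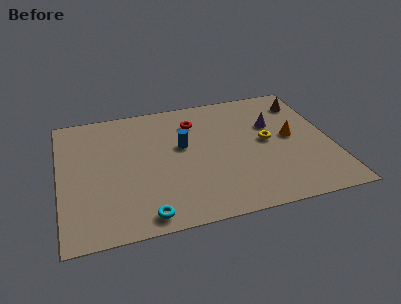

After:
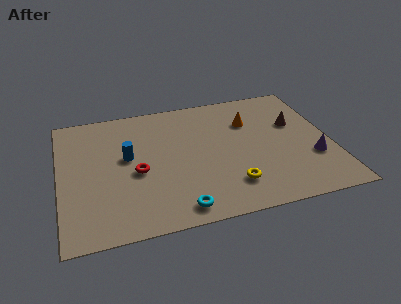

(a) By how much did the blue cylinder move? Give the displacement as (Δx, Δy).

(-2.7, -0.2)

The blue cylinder was at about (6.0, 5.5) and moved to about (3.3, 5.3).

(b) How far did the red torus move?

4.3

From (6.7, 7.2) to (3.7, 4.1), the red torus covered √(3.0² + 3.1²) ≈ 4.3 units.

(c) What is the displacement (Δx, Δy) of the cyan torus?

(1.6, 0.1)

The cyan torus started near (3.9, 1.0) and ended near (5.5, 1.1).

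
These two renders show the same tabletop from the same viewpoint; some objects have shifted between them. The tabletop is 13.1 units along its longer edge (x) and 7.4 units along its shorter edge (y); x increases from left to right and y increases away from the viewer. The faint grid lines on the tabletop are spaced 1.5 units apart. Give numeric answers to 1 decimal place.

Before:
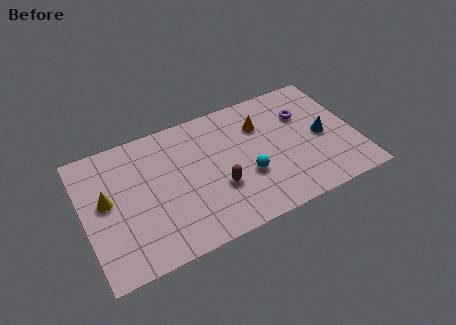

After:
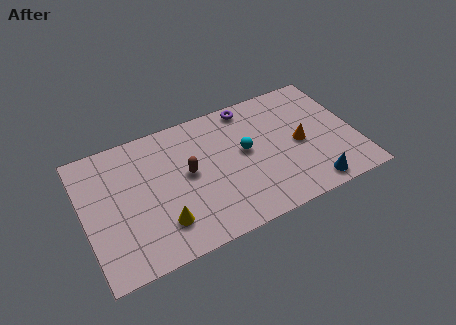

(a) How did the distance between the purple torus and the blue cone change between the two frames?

+4.4

They were about 1.7 units apart before and 6.1 after — 4.4 units further apart.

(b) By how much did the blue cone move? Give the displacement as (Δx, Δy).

(-0.9, -2.6)

The blue cone started near (11.5, 3.5) and ended near (10.6, 0.9).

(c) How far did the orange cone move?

2.5

The orange cone moved from about (8.7, 5.3) to (10.4, 3.5), a distance of √(1.7² + 1.8²) ≈ 2.5.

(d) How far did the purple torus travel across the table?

2.9

The purple torus moved from about (10.8, 5.1) to (8.3, 6.6), a distance of √(2.5² + 1.5²) ≈ 2.9.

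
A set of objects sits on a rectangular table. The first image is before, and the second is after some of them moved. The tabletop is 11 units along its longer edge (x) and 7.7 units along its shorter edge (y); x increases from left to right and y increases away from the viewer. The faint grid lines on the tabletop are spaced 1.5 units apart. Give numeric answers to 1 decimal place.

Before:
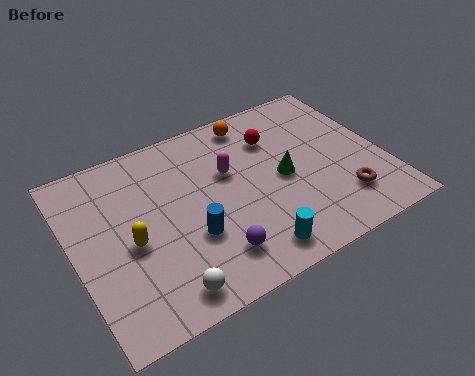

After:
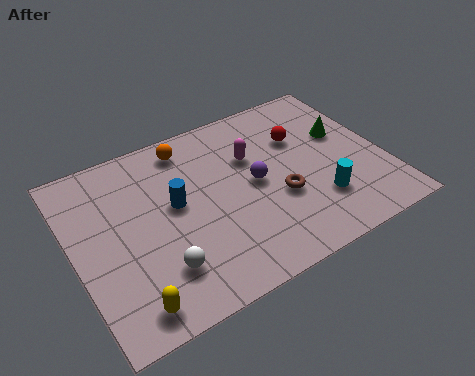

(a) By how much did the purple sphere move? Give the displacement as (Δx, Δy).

(1.9, 2.3)

The purple sphere was at about (4.5, 1.6) and moved to about (6.4, 3.9).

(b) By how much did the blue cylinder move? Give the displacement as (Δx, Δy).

(-0.3, 1.6)

The blue cylinder started near (3.9, 2.7) and ended near (3.6, 4.3).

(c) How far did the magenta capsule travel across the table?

0.9

The magenta capsule moved from about (5.6, 4.8) to (6.5, 5.1), a distance of √(0.9² + 0.3²) ≈ 0.9.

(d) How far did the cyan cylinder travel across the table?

2.8

The cyan cylinder moved from about (5.8, 1.1) to (8.4, 2.1), a distance of √(2.6² + 1.0²) ≈ 2.8.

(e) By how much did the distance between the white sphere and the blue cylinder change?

+0.5

Before: roughly 2.1 units apart; after: 2.6. That's 0.5 units further apart.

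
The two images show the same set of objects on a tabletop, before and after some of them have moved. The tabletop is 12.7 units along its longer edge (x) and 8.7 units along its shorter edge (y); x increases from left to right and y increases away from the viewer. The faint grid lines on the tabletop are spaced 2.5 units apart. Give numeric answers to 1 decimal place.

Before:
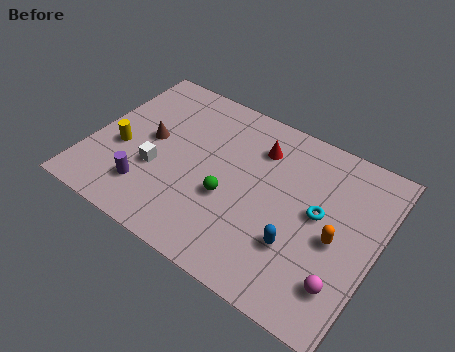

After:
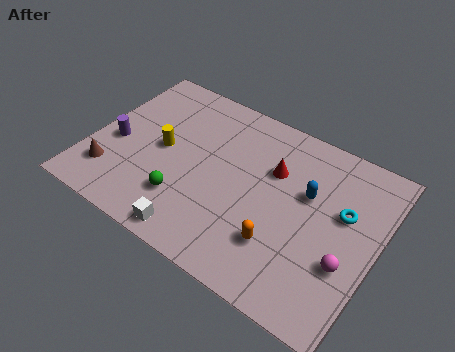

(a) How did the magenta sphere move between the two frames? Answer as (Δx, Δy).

(0.0, 1.0)

From the two frames, the magenta sphere sits at roughly (11.6, 2.0) before and (11.6, 3.0) after.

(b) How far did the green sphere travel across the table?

2.1

The green sphere was near (6.3, 3.4) before and (4.5, 2.3) after, so it travelled √(1.8² + 1.1²) ≈ 2.1 units.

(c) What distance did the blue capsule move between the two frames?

2.7

From (9.5, 2.7) to (9.5, 5.4), the blue capsule covered √(0.0² + 2.7²) ≈ 2.7 units.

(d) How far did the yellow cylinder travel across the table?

1.9

The yellow cylinder moved from about (1.4, 3.5) to (3.1, 4.4), a distance of √(1.7² + 0.9²) ≈ 1.9.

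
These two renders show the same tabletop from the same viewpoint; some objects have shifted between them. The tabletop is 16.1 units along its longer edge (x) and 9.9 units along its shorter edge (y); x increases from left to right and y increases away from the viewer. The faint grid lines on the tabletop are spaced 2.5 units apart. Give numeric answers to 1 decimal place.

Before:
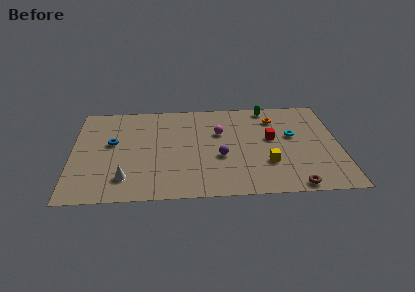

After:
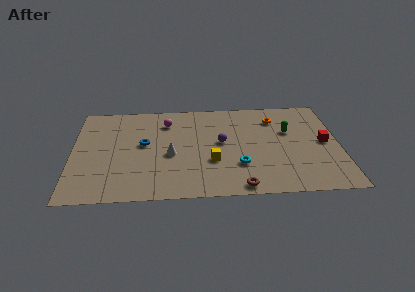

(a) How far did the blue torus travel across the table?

1.9

The blue torus moved from about (2.4, 5.7) to (4.3, 5.5), a distance of √(1.9² + 0.2²) ≈ 1.9.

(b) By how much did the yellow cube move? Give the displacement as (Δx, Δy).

(-3.3, 0.4)

The yellow cube was at about (11.7, 3.1) and moved to about (8.4, 3.5).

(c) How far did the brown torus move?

3.2

The brown torus was near (13.2, 0.8) before and (10.0, 0.9) after, so it travelled √(3.2² + 0.1²) ≈ 3.2 units.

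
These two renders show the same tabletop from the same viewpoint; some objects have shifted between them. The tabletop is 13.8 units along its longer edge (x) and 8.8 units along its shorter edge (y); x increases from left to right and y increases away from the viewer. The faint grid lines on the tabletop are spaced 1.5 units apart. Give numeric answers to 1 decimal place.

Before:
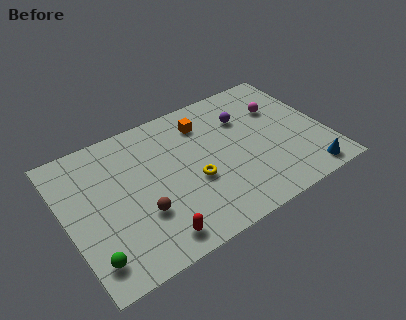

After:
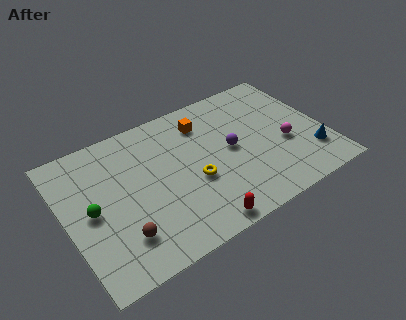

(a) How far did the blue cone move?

1.3

The blue cone was near (12.3, 1.0) before and (12.8, 2.2) after, so it travelled √(0.5² + 1.2²) ≈ 1.3 units.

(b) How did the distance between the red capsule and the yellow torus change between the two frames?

-0.7

They were about 3.4 units apart before and 2.7 after — 0.7 units closer together.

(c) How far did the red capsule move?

2.3

From (4.1, 1.2) to (6.4, 0.8), the red capsule covered √(2.3² + 0.4²) ≈ 2.3 units.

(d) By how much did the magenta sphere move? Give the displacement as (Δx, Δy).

(-0.1, -2.5)

From the two frames, the magenta sphere sits at roughly (11.7, 6.0) before and (11.6, 3.5) after.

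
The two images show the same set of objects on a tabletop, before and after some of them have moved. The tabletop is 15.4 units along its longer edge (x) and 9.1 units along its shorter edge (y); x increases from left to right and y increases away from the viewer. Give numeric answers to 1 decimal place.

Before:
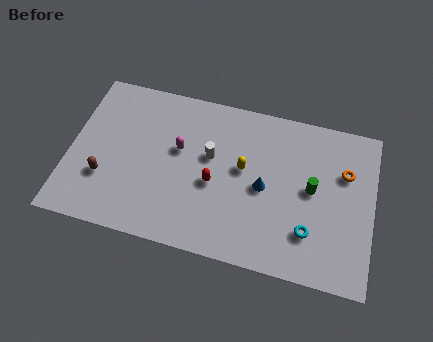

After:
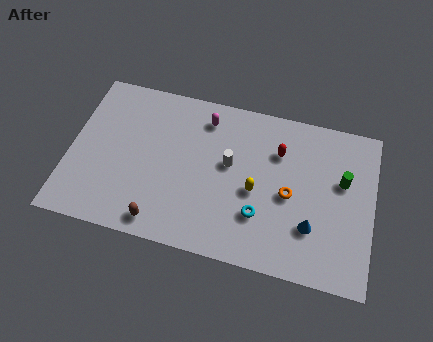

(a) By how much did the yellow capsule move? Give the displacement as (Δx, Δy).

(0.7, -1.1)

From the two frames, the yellow capsule sits at roughly (8.8, 5.1) before and (9.5, 4.0) after.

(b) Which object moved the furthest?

the red capsule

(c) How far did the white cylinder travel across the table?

1.0

From (7.1, 5.4) to (8.1, 5.2), the white cylinder covered √(1.0² + 0.2²) ≈ 1.0 units.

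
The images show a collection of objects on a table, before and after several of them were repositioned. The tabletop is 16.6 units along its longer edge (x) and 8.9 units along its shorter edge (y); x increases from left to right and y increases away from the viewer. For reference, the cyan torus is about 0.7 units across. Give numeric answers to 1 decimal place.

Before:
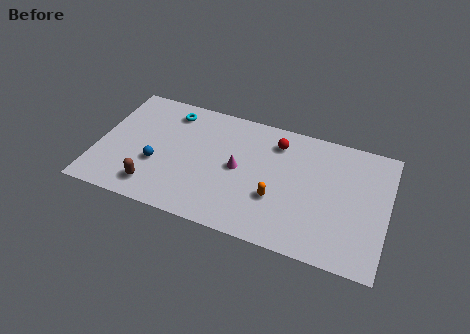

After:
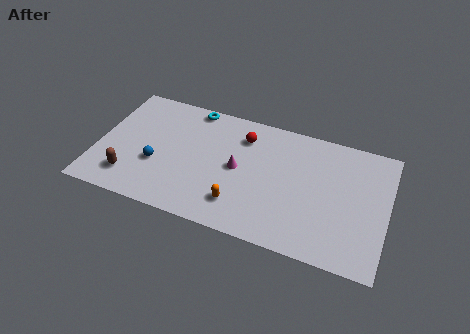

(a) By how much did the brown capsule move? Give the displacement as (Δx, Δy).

(-1.4, 0.3)

The brown capsule started near (3.5, 1.6) and ended near (2.1, 1.9).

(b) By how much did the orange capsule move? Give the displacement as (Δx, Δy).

(-2.0, -1.1)

From the two frames, the orange capsule sits at roughly (10.4, 3.1) before and (8.4, 2.0) after.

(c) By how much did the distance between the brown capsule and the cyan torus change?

+1.1

They were about 5.8 units apart before and 6.9 after — 1.1 units further apart.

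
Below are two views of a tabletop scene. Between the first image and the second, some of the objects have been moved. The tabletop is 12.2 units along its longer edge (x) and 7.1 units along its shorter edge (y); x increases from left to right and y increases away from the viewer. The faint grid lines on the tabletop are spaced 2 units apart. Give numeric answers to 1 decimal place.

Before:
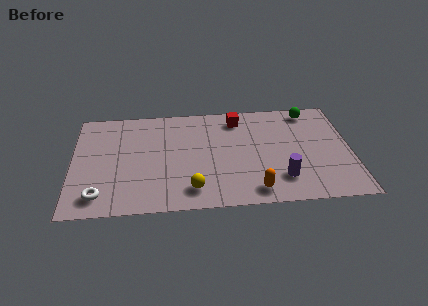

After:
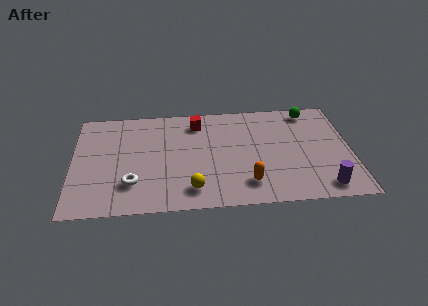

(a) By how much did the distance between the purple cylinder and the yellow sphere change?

+1.8

They were about 3.9 units apart before and 5.7 after — 1.8 units further apart.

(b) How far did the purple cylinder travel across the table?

1.9

From (9.1, 1.7) to (10.9, 1.0), the purple cylinder covered √(1.8² + 0.7²) ≈ 1.9 units.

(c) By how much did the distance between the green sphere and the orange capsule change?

-0.3

Before: roughly 5.8 units apart; after: 5.5. That's 0.3 units closer together.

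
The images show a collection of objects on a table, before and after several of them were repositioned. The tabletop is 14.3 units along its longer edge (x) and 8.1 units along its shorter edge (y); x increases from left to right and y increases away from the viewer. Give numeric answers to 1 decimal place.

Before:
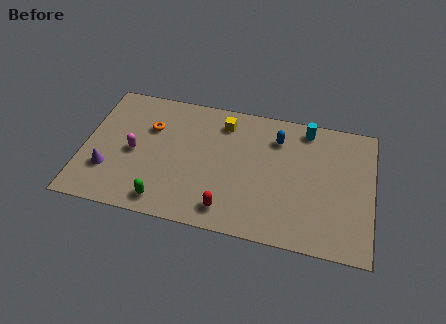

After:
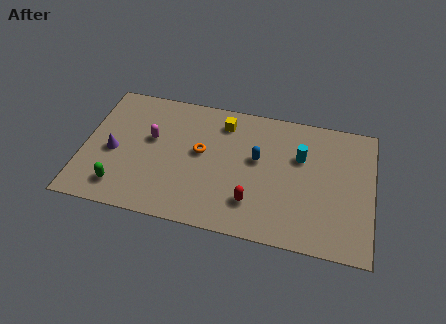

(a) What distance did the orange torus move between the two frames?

2.8

The orange torus moved from about (3.2, 5.5) to (5.8, 4.5), a distance of √(2.6² + 1.0²) ≈ 2.8.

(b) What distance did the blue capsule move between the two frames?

1.7

From (9.5, 6.2) to (8.6, 4.7), the blue capsule covered √(0.9² + 1.5²) ≈ 1.7 units.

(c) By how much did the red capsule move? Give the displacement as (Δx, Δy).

(1.2, 0.7)

The red capsule started near (7.3, 1.3) and ended near (8.5, 2.0).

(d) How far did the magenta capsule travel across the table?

1.3

The magenta capsule was near (2.5, 3.8) before and (3.3, 4.8) after, so it travelled √(0.8² + 1.0²) ≈ 1.3 units.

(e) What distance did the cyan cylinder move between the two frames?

1.8

The cyan cylinder moved from about (10.9, 7.1) to (10.7, 5.3), a distance of √(0.2² + 1.8²) ≈ 1.8.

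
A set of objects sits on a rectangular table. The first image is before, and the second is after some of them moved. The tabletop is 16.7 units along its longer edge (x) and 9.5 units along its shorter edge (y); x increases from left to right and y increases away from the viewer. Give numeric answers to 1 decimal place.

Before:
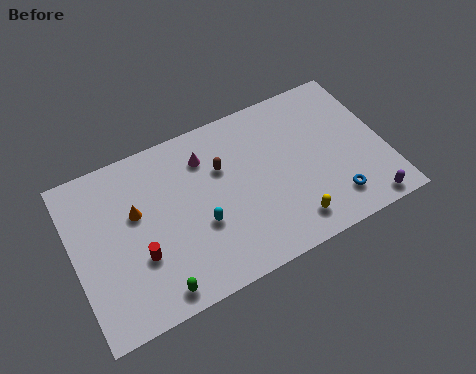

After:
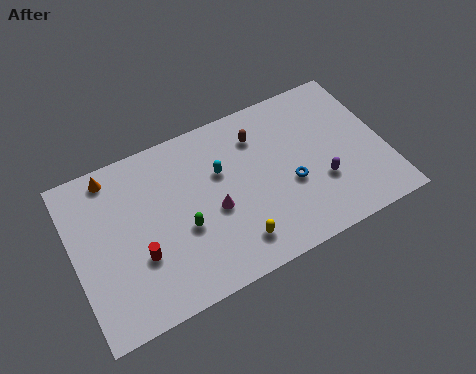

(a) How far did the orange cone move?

2.8

The orange cone moved from about (3.4, 5.8) to (2.4, 8.4), a distance of √(1.0² + 2.6²) ≈ 2.8.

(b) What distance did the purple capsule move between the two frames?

3.1

The purple capsule was near (15.2, 0.9) before and (13.1, 3.2) after, so it travelled √(2.1² + 2.3²) ≈ 3.1 units.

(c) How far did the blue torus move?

2.8

The blue torus was near (13.6, 1.9) before and (11.5, 3.8) after, so it travelled √(2.1² + 1.9²) ≈ 2.8 units.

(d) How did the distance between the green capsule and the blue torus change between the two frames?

-3.9

The distance was about 9.7 in the first image and 5.8 in the second, so they moved 3.9 units closer together.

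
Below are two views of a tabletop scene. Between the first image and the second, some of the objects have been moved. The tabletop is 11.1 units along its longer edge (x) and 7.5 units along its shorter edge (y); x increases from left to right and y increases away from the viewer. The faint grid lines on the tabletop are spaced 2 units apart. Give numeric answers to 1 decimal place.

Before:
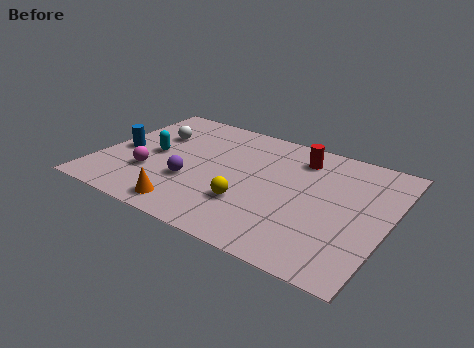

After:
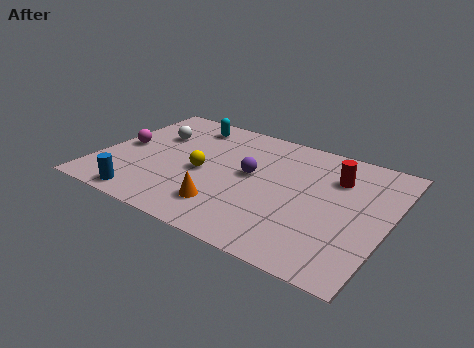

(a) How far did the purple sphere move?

2.6

The purple sphere moved from about (3.7, 2.6) to (5.8, 4.1), a distance of √(2.1² + 1.5²) ≈ 2.6.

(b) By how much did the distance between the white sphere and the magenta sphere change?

-1.0

The distance was about 2.6 in the first image and 1.6 in the second, so they moved 1.0 units closer together.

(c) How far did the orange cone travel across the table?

1.5

The orange cone moved from about (3.9, 1.0) to (5.2, 1.7), a distance of √(1.3² + 0.7²) ≈ 1.5.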